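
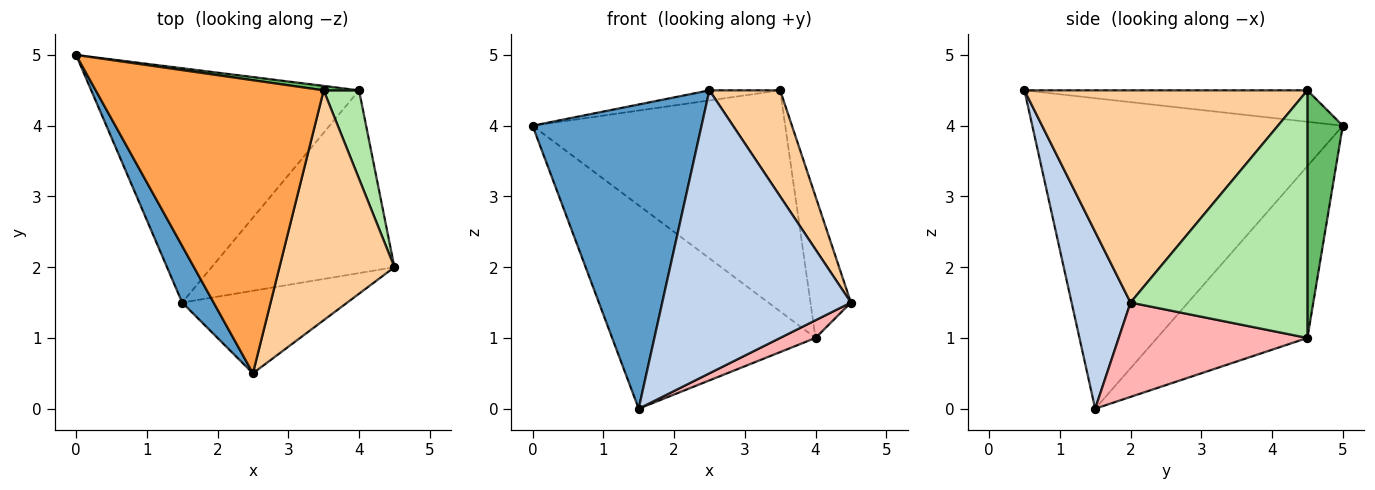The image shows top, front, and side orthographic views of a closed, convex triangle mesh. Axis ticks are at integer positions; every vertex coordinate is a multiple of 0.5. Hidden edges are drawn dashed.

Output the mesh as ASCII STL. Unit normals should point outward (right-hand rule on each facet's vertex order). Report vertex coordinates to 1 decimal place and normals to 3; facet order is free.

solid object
 facet normal -0.875 -0.476 0.089
  outer loop
   vertex 1.5 1.5 0.0
   vertex 2.5 0.5 4.5
   vertex 0.0 5.0 4.0
  endloop
 endfacet
 facet normal 0.287 -0.920 -0.268
  outer loop
   vertex 1.5 1.5 0.0
   vertex 4.5 2.0 1.5
   vertex 2.5 0.5 4.5
  endloop
 endfacet
 facet normal -0.137 0.034 0.990
  outer loop
   vertex 3.5 4.5 4.5
   vertex 0.0 5.0 4.0
   vertex 2.5 0.5 4.5
  endloop
 endfacet
 facet normal 0.859 -0.215 0.465
  outer loop
   vertex 3.5 4.5 4.5
   vertex 2.5 0.5 4.5
   vertex 4.5 2.0 1.5
  endloop
 endfacet
 facet normal 0.139 0.990 0.020
  outer loop
   vertex 4.0 4.5 1.0
   vertex 0.0 5.0 4.0
   vertex 3.5 4.5 4.5
  endloop
 endfacet
 facet normal 0.966 0.221 0.138
  outer loop
   vertex 4.0 4.5 1.0
   vertex 3.5 4.5 4.5
   vertex 4.5 2.0 1.5
  endloop
 endfacet
 facet normal -0.436 0.590 -0.680
  outer loop
   vertex 4.0 4.5 1.0
   vertex 1.5 1.5 0.0
   vertex 0.0 5.0 4.0
  endloop
 endfacet
 facet normal 0.457 -0.086 -0.885
  outer loop
   vertex 4.0 4.5 1.0
   vertex 4.5 2.0 1.5
   vertex 1.5 1.5 0.0
  endloop
 endfacet
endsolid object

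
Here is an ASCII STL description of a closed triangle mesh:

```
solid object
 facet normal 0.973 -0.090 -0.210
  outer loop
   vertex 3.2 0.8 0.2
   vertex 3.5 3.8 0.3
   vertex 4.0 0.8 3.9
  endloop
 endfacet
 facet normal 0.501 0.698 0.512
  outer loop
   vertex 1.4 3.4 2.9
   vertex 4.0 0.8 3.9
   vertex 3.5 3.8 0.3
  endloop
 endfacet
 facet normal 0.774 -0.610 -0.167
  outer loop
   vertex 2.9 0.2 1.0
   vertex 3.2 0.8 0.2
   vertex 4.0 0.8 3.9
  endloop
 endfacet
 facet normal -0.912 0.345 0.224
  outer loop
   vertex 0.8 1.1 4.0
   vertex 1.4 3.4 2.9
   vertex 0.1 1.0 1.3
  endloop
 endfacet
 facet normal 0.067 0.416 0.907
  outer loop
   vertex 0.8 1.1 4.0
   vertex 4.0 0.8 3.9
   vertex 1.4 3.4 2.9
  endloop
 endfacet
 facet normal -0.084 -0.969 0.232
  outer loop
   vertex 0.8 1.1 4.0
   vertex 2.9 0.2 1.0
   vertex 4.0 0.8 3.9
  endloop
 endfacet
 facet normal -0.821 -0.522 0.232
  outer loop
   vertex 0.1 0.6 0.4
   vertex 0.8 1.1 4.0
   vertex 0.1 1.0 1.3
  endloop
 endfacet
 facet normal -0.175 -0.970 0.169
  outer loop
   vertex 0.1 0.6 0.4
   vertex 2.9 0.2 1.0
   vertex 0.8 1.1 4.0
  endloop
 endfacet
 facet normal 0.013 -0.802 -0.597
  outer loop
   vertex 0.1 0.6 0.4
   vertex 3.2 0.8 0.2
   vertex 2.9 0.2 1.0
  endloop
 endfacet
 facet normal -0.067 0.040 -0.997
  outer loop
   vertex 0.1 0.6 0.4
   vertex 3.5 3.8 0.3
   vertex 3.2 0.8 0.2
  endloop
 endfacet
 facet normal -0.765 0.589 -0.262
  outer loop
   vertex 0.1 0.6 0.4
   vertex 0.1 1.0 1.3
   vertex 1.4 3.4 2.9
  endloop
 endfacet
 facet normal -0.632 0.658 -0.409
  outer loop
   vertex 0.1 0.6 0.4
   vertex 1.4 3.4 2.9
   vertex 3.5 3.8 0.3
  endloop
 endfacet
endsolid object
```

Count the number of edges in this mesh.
18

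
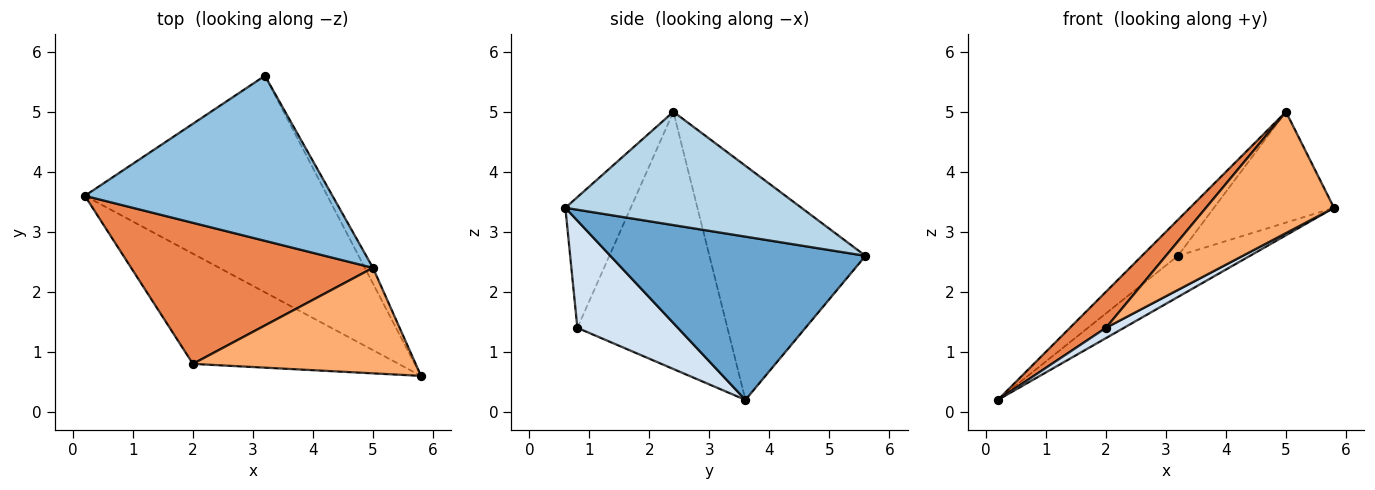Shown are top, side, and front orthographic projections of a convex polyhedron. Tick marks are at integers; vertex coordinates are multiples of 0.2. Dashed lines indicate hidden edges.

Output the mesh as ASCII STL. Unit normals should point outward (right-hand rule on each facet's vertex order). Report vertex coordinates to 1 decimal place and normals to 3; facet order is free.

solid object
 facet normal 0.552 0.156 -0.819
  outer loop
   vertex 3.2 5.6 2.6
   vertex 5.8 0.6 3.4
   vertex 0.2 3.6 0.2
  endloop
 endfacet
 facet normal -0.679 0.157 0.718
  outer loop
   vertex 5.0 2.4 5.0
   vertex 3.2 5.6 2.6
   vertex 0.2 3.6 0.2
  endloop
 endfacet
 facet normal 0.890 0.452 -0.064
  outer loop
   vertex 5.0 2.4 5.0
   vertex 5.8 0.6 3.4
   vertex 3.2 5.6 2.6
  endloop
 endfacet
 facet normal 0.461 -0.083 -0.884
  outer loop
   vertex 2.0 0.8 1.4
   vertex 0.2 3.6 0.2
   vertex 5.8 0.6 3.4
  endloop
 endfacet
 facet normal -0.718 -0.172 0.675
  outer loop
   vertex 2.0 0.8 1.4
   vertex 5.0 2.4 5.0
   vertex 0.2 3.6 0.2
  endloop
 endfacet
 facet normal -0.359 -0.704 0.612
  outer loop
   vertex 2.0 0.8 1.4
   vertex 5.8 0.6 3.4
   vertex 5.0 2.4 5.0
  endloop
 endfacet
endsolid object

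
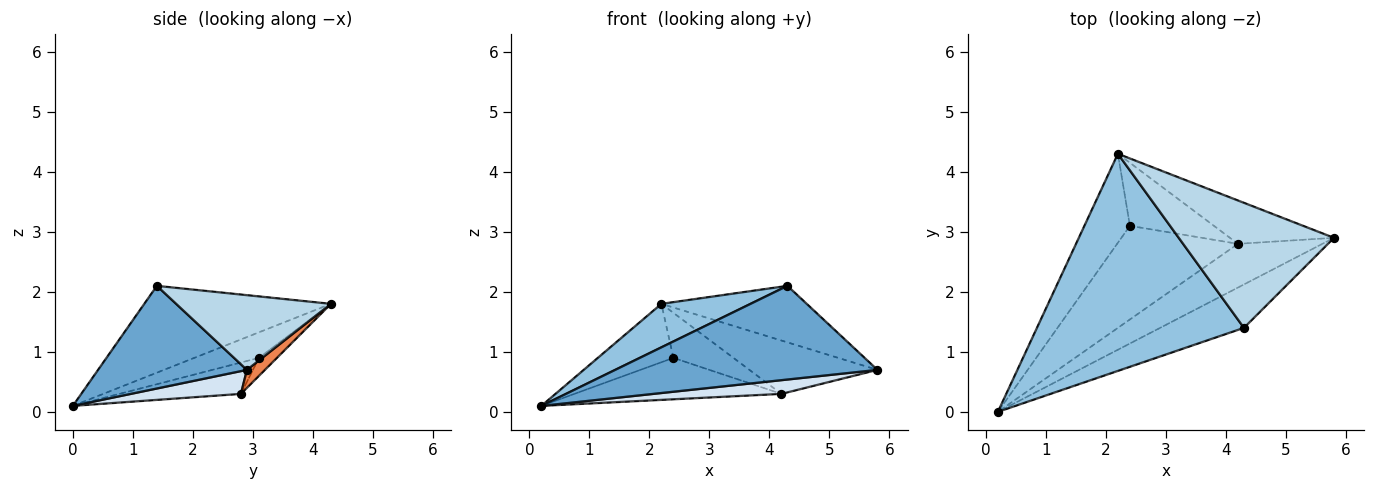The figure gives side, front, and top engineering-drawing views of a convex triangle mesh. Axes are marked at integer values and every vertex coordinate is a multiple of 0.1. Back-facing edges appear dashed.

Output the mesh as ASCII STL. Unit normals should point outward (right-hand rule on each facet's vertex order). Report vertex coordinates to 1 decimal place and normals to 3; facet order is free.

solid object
 facet normal 0.458 -0.807 -0.374
  outer loop
   vertex 4.3 1.4 2.1
   vertex 0.2 0.0 0.1
   vertex 5.8 2.9 0.7
  endloop
 endfacet
 facet normal -0.380 -0.182 0.907
  outer loop
   vertex 4.3 1.4 2.1
   vertex 2.2 4.3 1.8
   vertex 0.2 0.0 0.1
  endloop
 endfacet
 facet normal 0.402 0.377 0.834
  outer loop
   vertex 4.3 1.4 2.1
   vertex 5.8 2.9 0.7
   vertex 2.2 4.3 1.8
  endloop
 endfacet
 facet normal 0.249 -0.290 -0.924
  outer loop
   vertex 4.2 2.8 0.3
   vertex 5.8 2.9 0.7
   vertex 0.2 0.0 0.1
  endloop
 endfacet
 facet normal 0.108 0.772 -0.627
  outer loop
   vertex 4.2 2.8 0.3
   vertex 2.2 4.3 1.8
   vertex 5.8 2.9 0.7
  endloop
 endfacet
 facet normal -0.425 0.497 -0.757
  outer loop
   vertex 2.4 3.1 0.9
   vertex 0.2 0.0 0.1
   vertex 2.2 4.3 1.8
  endloop
 endfacet
 facet normal -0.231 0.394 -0.890
  outer loop
   vertex 2.4 3.1 0.9
   vertex 4.2 2.8 0.3
   vertex 0.2 0.0 0.1
  endloop
 endfacet
 facet normal -0.172 0.573 -0.802
  outer loop
   vertex 2.4 3.1 0.9
   vertex 2.2 4.3 1.8
   vertex 4.2 2.8 0.3
  endloop
 endfacet
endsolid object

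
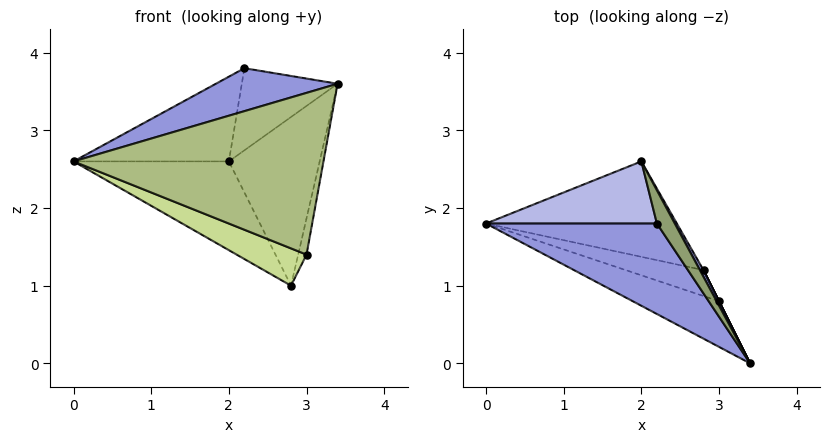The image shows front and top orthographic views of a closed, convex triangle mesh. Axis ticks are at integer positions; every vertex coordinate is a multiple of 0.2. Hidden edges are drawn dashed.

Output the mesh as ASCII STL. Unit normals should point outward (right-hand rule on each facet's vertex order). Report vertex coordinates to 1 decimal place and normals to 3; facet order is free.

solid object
 facet normal -0.263 0.657 -0.706
  outer loop
   vertex 2.8 1.2 1.0
   vertex 0.0 1.8 2.6
   vertex 2.0 2.6 2.6
  endloop
 endfacet
 facet normal 0.877 0.480 0.019
  outer loop
   vertex 2.8 1.2 1.0
   vertex 2.0 2.6 2.6
   vertex 3.4 0.0 3.6
  endloop
 endfacet
 facet normal -0.442 -0.385 0.810
  outer loop
   vertex 2.2 1.8 3.8
   vertex 0.0 1.8 2.6
   vertex 3.4 0.0 3.6
  endloop
 endfacet
 facet normal -0.307 0.767 0.563
  outer loop
   vertex 2.2 1.8 3.8
   vertex 2.0 2.6 2.6
   vertex 0.0 1.8 2.6
  endloop
 endfacet
 facet normal 0.824 0.525 0.213
  outer loop
   vertex 2.2 1.8 3.8
   vertex 3.4 0.0 3.6
   vertex 2.0 2.6 2.6
  endloop
 endfacet
 facet normal -0.395 -0.884 -0.250
  outer loop
   vertex 3.0 0.8 1.4
   vertex 3.4 0.0 3.6
   vertex 0.0 1.8 2.6
  endloop
 endfacet
 facet normal -0.449 -0.734 -0.510
  outer loop
   vertex 3.0 0.8 1.4
   vertex 0.0 1.8 2.6
   vertex 2.8 1.2 1.0
  endloop
 endfacet
 facet normal 0.894 0.447 0.000
  outer loop
   vertex 3.0 0.8 1.4
   vertex 2.8 1.2 1.0
   vertex 3.4 0.0 3.6
  endloop
 endfacet
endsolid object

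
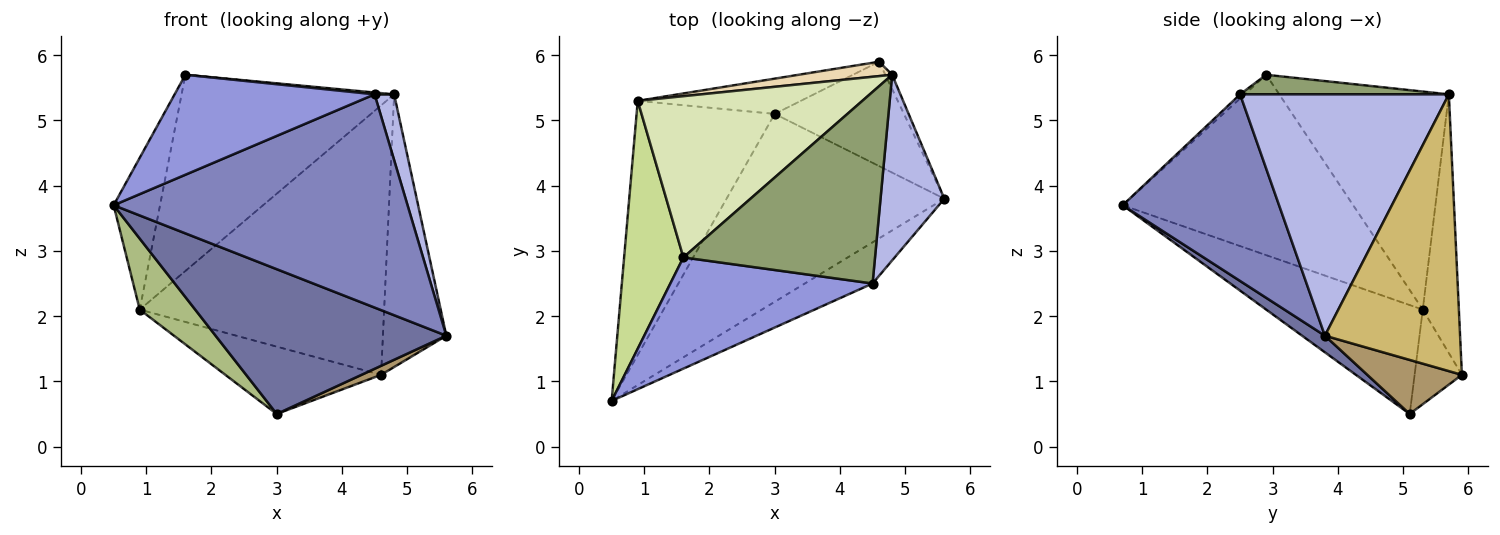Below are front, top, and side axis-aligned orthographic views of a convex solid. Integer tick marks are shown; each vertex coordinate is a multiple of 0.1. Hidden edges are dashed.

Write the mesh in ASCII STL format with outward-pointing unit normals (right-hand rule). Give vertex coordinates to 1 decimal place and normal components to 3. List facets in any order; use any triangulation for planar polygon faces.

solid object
 facet normal 0.060 -0.609 -0.791
  outer loop
   vertex 3.0 5.1 0.5
   vertex 5.6 3.8 1.7
   vertex 0.5 0.7 3.7
  endloop
 endfacet
 facet normal 0.463 -0.870 -0.168
  outer loop
   vertex 4.5 2.5 5.4
   vertex 0.5 0.7 3.7
   vertex 5.6 3.8 1.7
  endloop
 endfacet
 facet normal -0.015 -0.668 0.744
  outer loop
   vertex 4.5 2.5 5.4
   vertex 1.6 2.9 5.7
   vertex 0.5 0.7 3.7
  endloop
 endfacet
 facet normal 0.963 -0.090 0.255
  outer loop
   vertex 4.5 2.5 5.4
   vertex 5.6 3.8 1.7
   vertex 4.8 5.7 5.4
  endloop
 endfacet
 facet normal 0.102 -0.010 0.995
  outer loop
   vertex 4.5 2.5 5.4
   vertex 4.8 5.7 5.4
   vertex 1.6 2.9 5.7
  endloop
 endfacet
 facet normal -0.605 -0.214 -0.767
  outer loop
   vertex 0.9 5.3 2.1
   vertex 3.0 5.1 0.5
   vertex 0.5 0.7 3.7
  endloop
 endfacet
 facet normal -0.933 0.188 0.307
  outer loop
   vertex 0.9 5.3 2.1
   vertex 0.5 0.7 3.7
   vertex 1.6 2.9 5.7
  endloop
 endfacet
 facet normal -0.525 0.658 0.540
  outer loop
   vertex 0.9 5.3 2.1
   vertex 1.6 2.9 5.7
   vertex 4.8 5.7 5.4
  endloop
 endfacet
 facet normal 0.385 -0.080 -0.920
  outer loop
   vertex 4.6 5.9 1.1
   vertex 5.6 3.8 1.7
   vertex 3.0 5.1 0.5
  endloop
 endfacet
 facet normal 0.905 0.425 -0.022
  outer loop
   vertex 4.6 5.9 1.1
   vertex 4.8 5.7 5.4
   vertex 5.6 3.8 1.7
  endloop
 endfacet
 facet normal -0.260 0.856 -0.448
  outer loop
   vertex 4.6 5.9 1.1
   vertex 3.0 5.1 0.5
   vertex 0.9 5.3 2.1
  endloop
 endfacet
 facet normal -0.146 0.988 0.053
  outer loop
   vertex 4.6 5.9 1.1
   vertex 0.9 5.3 2.1
   vertex 4.8 5.7 5.4
  endloop
 endfacet
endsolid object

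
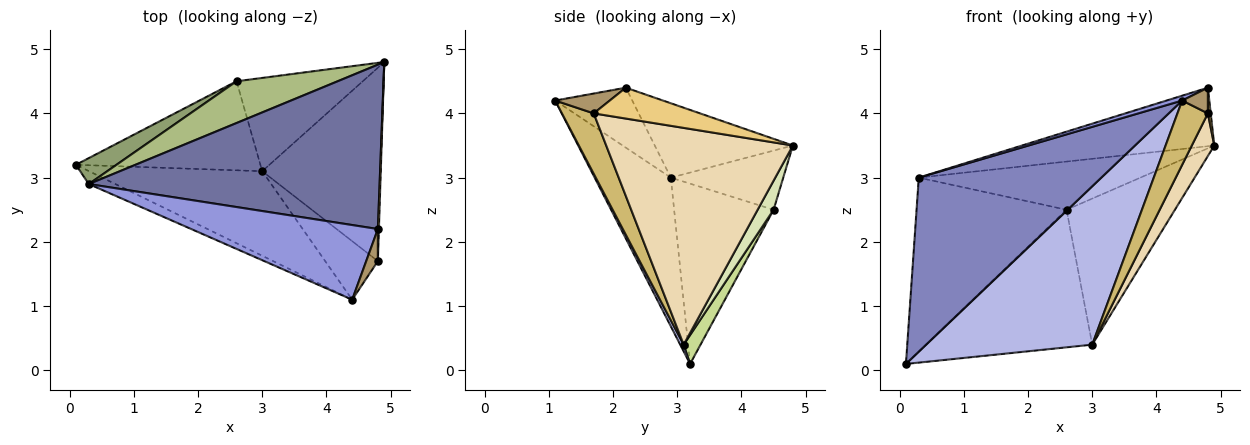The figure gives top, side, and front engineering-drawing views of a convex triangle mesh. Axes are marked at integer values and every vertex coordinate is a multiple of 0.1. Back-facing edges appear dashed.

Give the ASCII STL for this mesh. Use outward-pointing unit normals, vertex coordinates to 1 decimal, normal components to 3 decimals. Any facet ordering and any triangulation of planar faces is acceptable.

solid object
 facet normal -0.234 0.326 0.916
  outer loop
   vertex 0.3 2.9 3.0
   vertex 4.8 2.2 4.4
   vertex 4.9 4.8 3.5
  endloop
 endfacet
 facet normal -0.384 -0.921 -0.069
  outer loop
   vertex 0.3 2.9 3.0
   vertex 0.1 3.2 0.1
   vertex 4.4 1.1 4.2
  endloop
 endfacet
 facet normal -0.305 -0.062 0.950
  outer loop
   vertex 0.3 2.9 3.0
   vertex 4.4 1.1 4.2
   vertex 4.8 2.2 4.4
  endloop
 endfacet
 facet normal 0.018 -0.882 -0.471
  outer loop
   vertex 3.0 3.1 0.4
   vertex 4.4 1.1 4.2
   vertex 0.1 3.2 0.1
  endloop
 endfacet
 facet normal -0.548 0.827 0.123
  outer loop
   vertex 2.6 4.5 2.5
   vertex 0.1 3.2 0.1
   vertex 0.3 2.9 3.0
  endloop
 endfacet
 facet normal -0.358 0.706 0.612
  outer loop
   vertex 2.6 4.5 2.5
   vertex 0.3 2.9 3.0
   vertex 4.9 4.8 3.5
  endloop
 endfacet
 facet normal 0.085 0.836 -0.541
  outer loop
   vertex 2.6 4.5 2.5
   vertex 3.0 3.1 0.4
   vertex 0.1 3.2 0.1
  endloop
 endfacet
 facet normal 0.123 0.836 -0.534
  outer loop
   vertex 2.6 4.5 2.5
   vertex 4.9 4.8 3.5
   vertex 3.0 3.1 0.4
  endloop
 endfacet
 facet normal 0.799 -0.376 0.470
  outer loop
   vertex 4.8 1.7 4.0
   vertex 4.8 2.2 4.4
   vertex 4.4 1.1 4.2
  endloop
 endfacet
 facet normal 0.611 -0.585 -0.533
  outer loop
   vertex 4.8 1.7 4.0
   vertex 4.4 1.1 4.2
   vertex 3.0 3.1 0.4
  endloop
 endfacet
 facet normal 0.999 -0.027 0.034
  outer loop
   vertex 4.8 1.7 4.0
   vertex 4.9 4.8 3.5
   vertex 4.8 2.2 4.4
  endloop
 endfacet
 facet normal 0.873 -0.105 -0.477
  outer loop
   vertex 4.8 1.7 4.0
   vertex 3.0 3.1 0.4
   vertex 4.9 4.8 3.5
  endloop
 endfacet
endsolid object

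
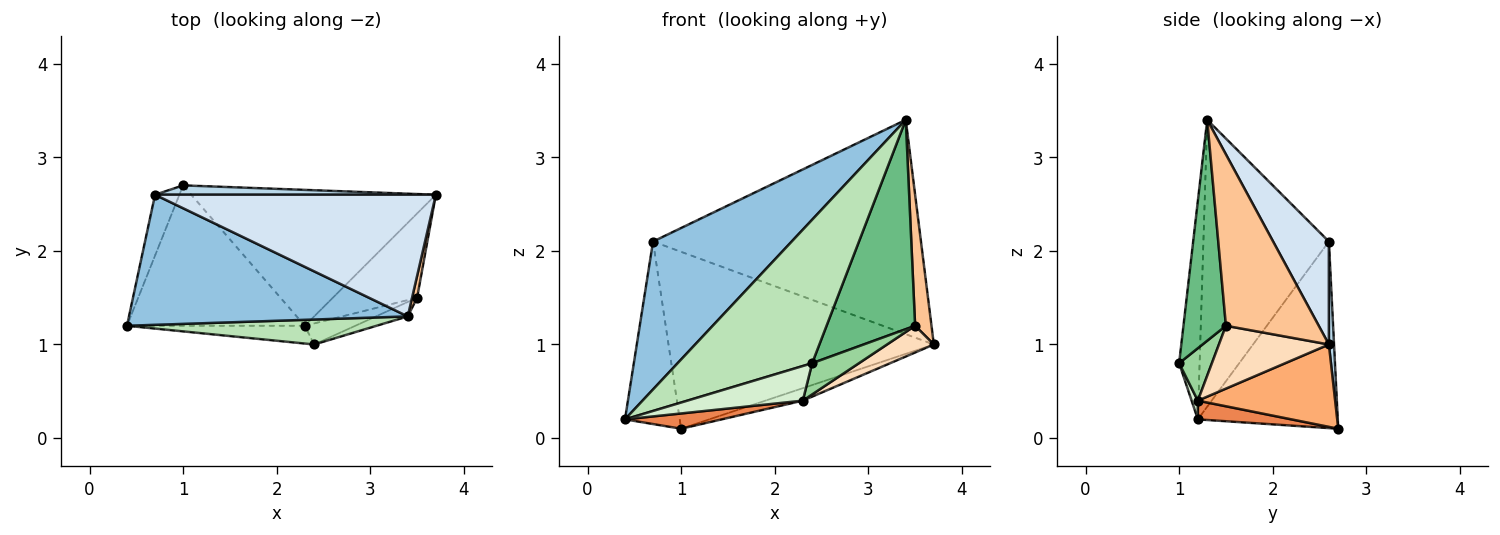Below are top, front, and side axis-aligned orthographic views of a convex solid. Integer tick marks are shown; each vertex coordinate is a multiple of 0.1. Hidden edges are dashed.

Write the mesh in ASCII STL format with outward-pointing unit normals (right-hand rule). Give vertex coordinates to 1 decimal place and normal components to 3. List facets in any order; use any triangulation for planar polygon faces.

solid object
 facet normal -0.924 0.362 -0.121
  outer loop
   vertex 0.7 2.6 2.1
   vertex 1.0 2.7 0.1
   vertex 0.4 1.2 0.2
  endloop
 endfacet
 facet normal -0.562 -0.621 0.546
  outer loop
   vertex 0.7 2.6 2.1
   vertex 0.4 1.2 0.2
   vertex 3.4 1.3 3.4
  endloop
 endfacet
 facet normal 0.019 0.998 0.053
  outer loop
   vertex 0.7 2.6 2.1
   vertex 3.7 2.6 1.0
   vertex 1.0 2.7 0.1
  endloop
 endfacet
 facet normal 0.178 0.856 0.486
  outer loop
   vertex 0.7 2.6 2.1
   vertex 3.4 1.3 3.4
   vertex 3.7 2.6 1.0
  endloop
 endfacet
 facet normal 0.104 -0.108 -0.989
  outer loop
   vertex 2.3 1.2 0.4
   vertex 0.4 1.2 0.2
   vertex 1.0 2.7 0.1
  endloop
 endfacet
 facet normal 0.318 0.087 -0.944
  outer loop
   vertex 2.3 1.2 0.4
   vertex 1.0 2.7 0.1
   vertex 3.7 2.6 1.0
  endloop
 endfacet
 facet normal 0.984 -0.174 0.029
  outer loop
   vertex 3.5 1.5 1.2
   vertex 3.7 2.6 1.0
   vertex 3.4 1.3 3.4
  endloop
 endfacet
 facet normal 0.579 -0.247 -0.777
  outer loop
   vertex 3.5 1.5 1.2
   vertex 2.3 1.2 0.4
   vertex 3.7 2.6 1.0
  endloop
 endfacet
 facet normal 0.432 -0.900 -0.062
  outer loop
   vertex 2.4 1.0 0.8
   vertex 3.5 1.5 1.2
   vertex 3.4 1.3 3.4
  endloop
 endfacet
 facet normal 0.502 -0.717 -0.484
  outer loop
   vertex 2.4 1.0 0.8
   vertex 2.3 1.2 0.4
   vertex 3.5 1.5 1.2
  endloop
 endfacet
 facet normal -0.148 -0.974 0.169
  outer loop
   vertex 2.4 1.0 0.8
   vertex 3.4 1.3 3.4
   vertex 0.4 1.2 0.2
  endloop
 endfacet
 facet normal 0.048 -0.889 -0.456
  outer loop
   vertex 2.4 1.0 0.8
   vertex 0.4 1.2 0.2
   vertex 2.3 1.2 0.4
  endloop
 endfacet
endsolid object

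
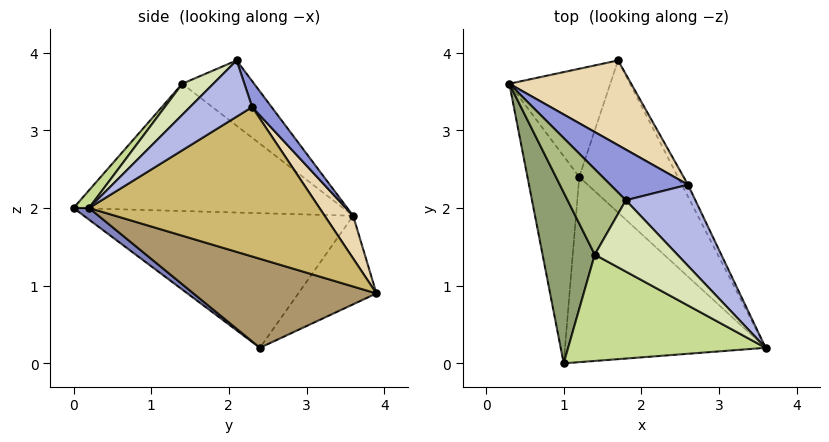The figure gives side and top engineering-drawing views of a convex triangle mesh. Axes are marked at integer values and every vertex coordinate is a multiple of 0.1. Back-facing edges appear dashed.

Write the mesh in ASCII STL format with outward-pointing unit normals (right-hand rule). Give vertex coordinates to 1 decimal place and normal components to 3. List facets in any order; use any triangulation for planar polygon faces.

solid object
 facet normal -0.917 -0.188 -0.353
  outer loop
   vertex 1.2 2.4 0.2
   vertex 1.0 0.0 2.0
   vertex 0.3 3.6 1.9
  endloop
 endfacet
 facet normal 0.046 -0.602 -0.797
  outer loop
   vertex 1.2 2.4 0.2
   vertex 3.6 0.2 2.0
   vertex 1.0 0.0 2.0
  endloop
 endfacet
 facet normal 0.169 0.845 0.507
  outer loop
   vertex 2.6 2.3 3.3
   vertex 0.3 3.6 1.9
   vertex 1.8 2.1 3.9
  endloop
 endfacet
 facet normal 0.619 -0.179 0.765
  outer loop
   vertex 2.6 2.3 3.3
   vertex 1.8 2.1 3.9
   vertex 3.6 0.2 2.0
  endloop
 endfacet
 facet normal -0.912 -0.167 0.374
  outer loop
   vertex 1.4 1.4 3.6
   vertex 0.3 3.6 1.9
   vertex 1.0 0.0 2.0
  endloop
 endfacet
 facet normal -0.739 0.140 0.659
  outer loop
   vertex 1.4 1.4 3.6
   vertex 1.8 2.1 3.9
   vertex 0.3 3.6 1.9
  endloop
 endfacet
 facet normal 0.058 -0.758 0.649
  outer loop
   vertex 1.4 1.4 3.6
   vertex 1.0 0.0 2.0
   vertex 3.6 0.2 2.0
  endloop
 endfacet
 facet normal 0.302 -0.516 0.802
  outer loop
   vertex 1.4 1.4 3.6
   vertex 3.6 0.2 2.0
   vertex 1.8 2.1 3.9
  endloop
 endfacet
 facet normal 0.665 0.122 -0.737
  outer loop
   vertex 1.7 3.9 0.9
   vertex 3.6 0.2 2.0
   vertex 1.2 2.4 0.2
  endloop
 endfacet
 facet normal 0.893 0.448 -0.036
  outer loop
   vertex 1.7 3.9 0.9
   vertex 2.6 2.3 3.3
   vertex 3.6 0.2 2.0
  endloop
 endfacet
 facet normal -0.573 0.496 -0.653
  outer loop
   vertex 1.7 3.9 0.9
   vertex 1.2 2.4 0.2
   vertex 0.3 3.6 1.9
  endloop
 endfacet
 facet normal 0.175 0.848 0.500
  outer loop
   vertex 1.7 3.9 0.9
   vertex 0.3 3.6 1.9
   vertex 2.6 2.3 3.3
  endloop
 endfacet
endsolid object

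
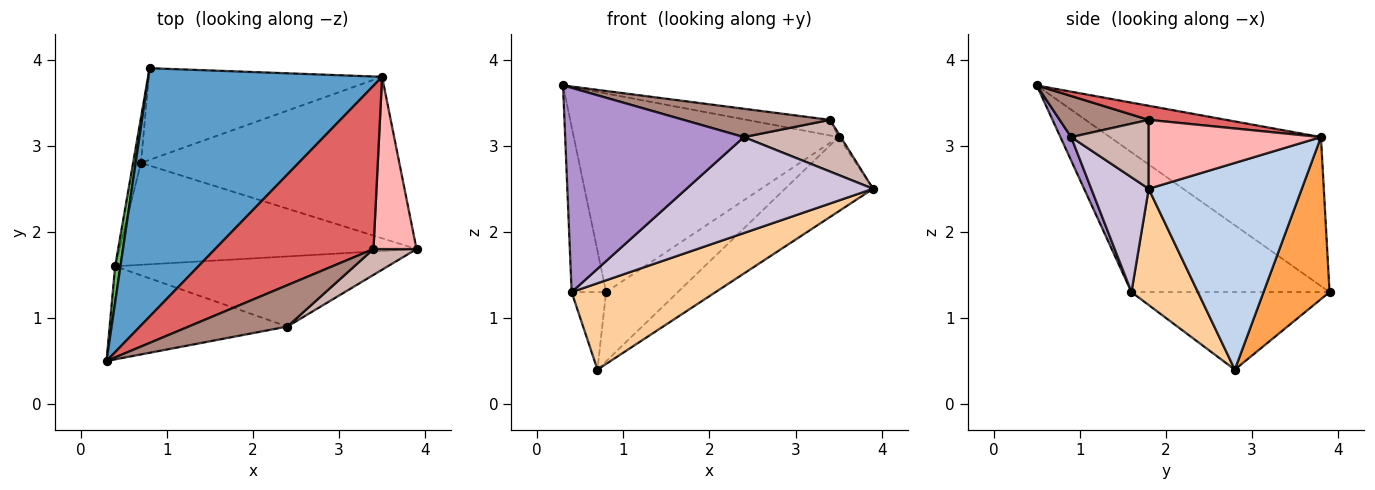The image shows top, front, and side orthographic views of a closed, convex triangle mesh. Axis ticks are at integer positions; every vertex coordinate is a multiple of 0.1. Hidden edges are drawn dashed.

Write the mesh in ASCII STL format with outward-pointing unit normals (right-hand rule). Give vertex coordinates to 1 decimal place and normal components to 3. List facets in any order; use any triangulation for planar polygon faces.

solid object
 facet normal -0.445 0.559 0.699
  outer loop
   vertex 3.5 3.8 3.1
   vertex 0.8 3.9 1.3
   vertex 0.3 0.5 3.7
  endloop
 endfacet
 facet normal 0.588 0.338 -0.735
  outer loop
   vertex 3.5 3.8 3.1
   vertex 3.9 1.8 2.5
   vertex 0.7 2.8 0.4
  endloop
 endfacet
 facet normal 0.485 0.527 -0.698
  outer loop
   vertex 3.5 3.8 3.1
   vertex 0.7 2.8 0.4
   vertex 0.8 3.9 1.3
  endloop
 endfacet
 facet normal 0.286 -0.620 -0.731
  outer loop
   vertex 0.4 1.6 1.3
   vertex 0.7 2.8 0.4
   vertex 3.9 1.8 2.5
  endloop
 endfacet
 facet normal -0.985 0.171 0.037
  outer loop
   vertex 0.4 1.6 1.3
   vertex 0.3 0.5 3.7
   vertex 0.8 3.9 1.3
  endloop
 endfacet
 facet normal -0.980 0.170 -0.099
  outer loop
   vertex 0.4 1.6 1.3
   vertex 0.8 3.9 1.3
   vertex 0.7 2.8 0.4
  endloop
 endfacet
 facet normal 0.088 0.095 0.992
  outer loop
   vertex 3.4 1.8 3.3
   vertex 3.5 3.8 3.1
   vertex 0.3 0.5 3.7
  endloop
 endfacet
 facet normal 0.848 0.011 0.530
  outer loop
   vertex 3.4 1.8 3.3
   vertex 3.9 1.8 2.5
   vertex 3.5 3.8 3.1
  endloop
 endfacet
 facet normal 0.055 -0.909 -0.414
  outer loop
   vertex 2.4 0.9 3.1
   vertex 0.3 0.5 3.7
   vertex 0.4 1.6 1.3
  endloop
 endfacet
 facet normal 0.241 -0.784 -0.573
  outer loop
   vertex 2.4 0.9 3.1
   vertex 0.4 1.6 1.3
   vertex 3.9 1.8 2.5
  endloop
 endfacet
 facet normal 0.325 -0.534 0.780
  outer loop
   vertex 2.4 0.9 3.1
   vertex 3.4 1.8 3.3
   vertex 0.3 0.5 3.7
  endloop
 endfacet
 facet normal 0.582 -0.727 0.364
  outer loop
   vertex 2.4 0.9 3.1
   vertex 3.9 1.8 2.5
   vertex 3.4 1.8 3.3
  endloop
 endfacet
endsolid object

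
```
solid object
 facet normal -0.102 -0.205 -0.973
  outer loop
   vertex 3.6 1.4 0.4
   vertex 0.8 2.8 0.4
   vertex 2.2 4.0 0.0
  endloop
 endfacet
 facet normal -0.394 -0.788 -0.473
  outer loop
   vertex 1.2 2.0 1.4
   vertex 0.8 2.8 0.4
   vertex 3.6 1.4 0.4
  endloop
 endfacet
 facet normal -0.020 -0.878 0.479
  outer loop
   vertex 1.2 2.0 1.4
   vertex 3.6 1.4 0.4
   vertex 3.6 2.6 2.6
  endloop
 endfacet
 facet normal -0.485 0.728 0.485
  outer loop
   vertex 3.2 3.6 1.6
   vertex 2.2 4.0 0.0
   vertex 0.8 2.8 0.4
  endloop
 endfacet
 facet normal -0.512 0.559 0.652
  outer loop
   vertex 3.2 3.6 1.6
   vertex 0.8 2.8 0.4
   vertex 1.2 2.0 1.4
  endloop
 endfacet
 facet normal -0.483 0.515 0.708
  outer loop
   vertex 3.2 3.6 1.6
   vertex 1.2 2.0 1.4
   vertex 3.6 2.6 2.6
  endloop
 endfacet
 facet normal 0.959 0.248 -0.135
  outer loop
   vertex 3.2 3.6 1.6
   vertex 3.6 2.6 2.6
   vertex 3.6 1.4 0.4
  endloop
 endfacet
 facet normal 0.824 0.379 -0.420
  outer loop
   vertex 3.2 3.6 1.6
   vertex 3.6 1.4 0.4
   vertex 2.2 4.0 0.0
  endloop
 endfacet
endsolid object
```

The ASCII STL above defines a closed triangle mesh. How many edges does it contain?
12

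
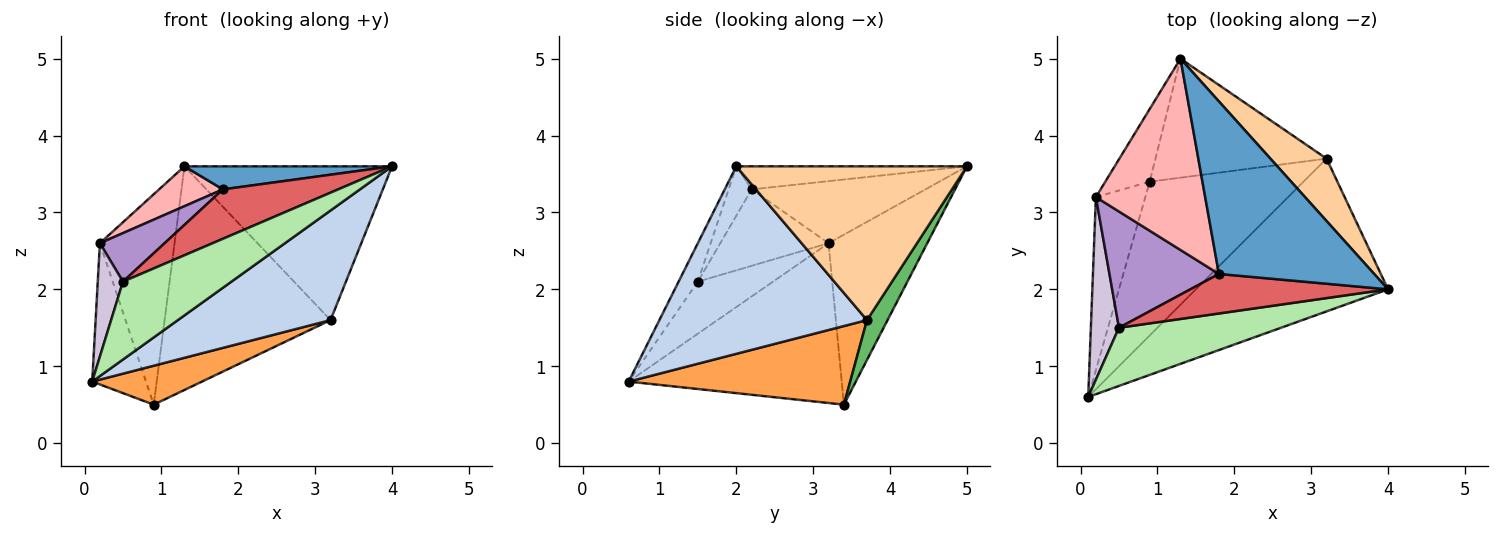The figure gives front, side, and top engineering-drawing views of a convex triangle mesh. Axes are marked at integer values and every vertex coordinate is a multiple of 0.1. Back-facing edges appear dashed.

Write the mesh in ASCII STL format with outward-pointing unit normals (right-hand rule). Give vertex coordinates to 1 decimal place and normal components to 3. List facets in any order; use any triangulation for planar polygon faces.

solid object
 facet normal -0.146 -0.131 0.981
  outer loop
   vertex 1.8 2.2 3.3
   vertex 4.0 2.0 3.6
   vertex 1.3 5.0 3.6
  endloop
 endfacet
 facet normal 0.621 -0.457 -0.637
  outer loop
   vertex 3.2 3.7 1.6
   vertex 4.0 2.0 3.6
   vertex 0.1 0.6 0.8
  endloop
 endfacet
 facet normal 0.444 -0.220 -0.869
  outer loop
   vertex 3.2 3.7 1.6
   vertex 0.1 0.6 0.8
   vertex 0.9 3.4 0.5
  endloop
 endfacet
 facet normal 0.717 0.646 0.262
  outer loop
   vertex 3.2 3.7 1.6
   vertex 1.3 5.0 3.6
   vertex 4.0 2.0 3.6
  endloop
 endfacet
 facet normal 0.109 0.878 -0.467
  outer loop
   vertex 3.2 3.7 1.6
   vertex 0.9 3.4 0.5
   vertex 1.3 5.0 3.6
  endloop
 endfacet
 facet normal -0.141 -0.793 0.592
  outer loop
   vertex 0.5 1.5 2.1
   vertex 0.1 0.6 0.8
   vertex 4.0 2.0 3.6
  endloop
 endfacet
 facet normal -0.154 -0.772 0.617
  outer loop
   vertex 0.5 1.5 2.1
   vertex 4.0 2.0 3.6
   vertex 1.8 2.2 3.3
  endloop
 endfacet
 facet normal -0.486 -0.178 0.856
  outer loop
   vertex 0.2 3.2 2.6
   vertex 1.8 2.2 3.3
   vertex 1.3 5.0 3.6
  endloop
 endfacet
 facet normal -0.542 -0.324 0.776
  outer loop
   vertex 0.2 3.2 2.6
   vertex 0.5 1.5 2.1
   vertex 1.8 2.2 3.3
  endloop
 endfacet
 facet normal -0.844 -0.283 0.456
  outer loop
   vertex 0.2 3.2 2.6
   vertex 0.1 0.6 0.8
   vertex 0.5 1.5 2.1
  endloop
 endfacet
 facet normal -0.929 0.235 -0.287
  outer loop
   vertex 0.2 3.2 2.6
   vertex 0.9 3.4 0.5
   vertex 0.1 0.6 0.8
  endloop
 endfacet
 facet normal -0.781 0.591 -0.204
  outer loop
   vertex 0.2 3.2 2.6
   vertex 1.3 5.0 3.6
   vertex 0.9 3.4 0.5
  endloop
 endfacet
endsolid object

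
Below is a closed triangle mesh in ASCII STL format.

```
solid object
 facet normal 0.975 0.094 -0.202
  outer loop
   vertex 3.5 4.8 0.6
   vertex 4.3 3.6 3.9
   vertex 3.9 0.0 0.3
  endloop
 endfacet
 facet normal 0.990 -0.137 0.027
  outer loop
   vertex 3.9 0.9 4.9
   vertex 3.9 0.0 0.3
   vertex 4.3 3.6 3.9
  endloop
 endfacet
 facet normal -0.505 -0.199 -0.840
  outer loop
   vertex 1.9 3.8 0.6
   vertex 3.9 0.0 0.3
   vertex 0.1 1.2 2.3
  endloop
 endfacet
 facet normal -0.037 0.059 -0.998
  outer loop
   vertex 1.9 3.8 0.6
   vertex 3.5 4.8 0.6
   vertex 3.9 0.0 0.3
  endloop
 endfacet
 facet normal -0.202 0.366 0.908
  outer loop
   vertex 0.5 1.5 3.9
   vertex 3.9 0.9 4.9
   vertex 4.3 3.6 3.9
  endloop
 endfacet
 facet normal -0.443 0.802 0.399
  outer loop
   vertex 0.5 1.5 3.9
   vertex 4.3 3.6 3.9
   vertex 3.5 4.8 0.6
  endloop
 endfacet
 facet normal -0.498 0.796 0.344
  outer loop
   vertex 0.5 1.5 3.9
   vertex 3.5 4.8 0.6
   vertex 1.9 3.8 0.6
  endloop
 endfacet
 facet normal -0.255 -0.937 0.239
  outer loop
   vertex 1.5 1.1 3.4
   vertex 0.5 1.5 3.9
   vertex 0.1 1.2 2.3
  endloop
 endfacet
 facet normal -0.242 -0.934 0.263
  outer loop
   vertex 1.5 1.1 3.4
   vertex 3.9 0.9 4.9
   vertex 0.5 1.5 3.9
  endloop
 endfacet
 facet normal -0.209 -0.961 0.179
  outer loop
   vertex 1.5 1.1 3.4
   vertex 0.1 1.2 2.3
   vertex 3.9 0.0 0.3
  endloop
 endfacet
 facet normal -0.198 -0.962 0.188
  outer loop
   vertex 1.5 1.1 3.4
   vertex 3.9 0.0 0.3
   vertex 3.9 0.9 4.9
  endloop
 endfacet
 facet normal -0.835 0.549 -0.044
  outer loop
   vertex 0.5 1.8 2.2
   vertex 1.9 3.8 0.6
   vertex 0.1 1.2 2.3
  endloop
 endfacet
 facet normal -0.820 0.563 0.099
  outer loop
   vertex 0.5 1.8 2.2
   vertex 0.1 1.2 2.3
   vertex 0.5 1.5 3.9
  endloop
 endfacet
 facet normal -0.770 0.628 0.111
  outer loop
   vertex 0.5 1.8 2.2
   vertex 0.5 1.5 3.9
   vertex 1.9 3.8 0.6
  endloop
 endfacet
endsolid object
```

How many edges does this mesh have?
21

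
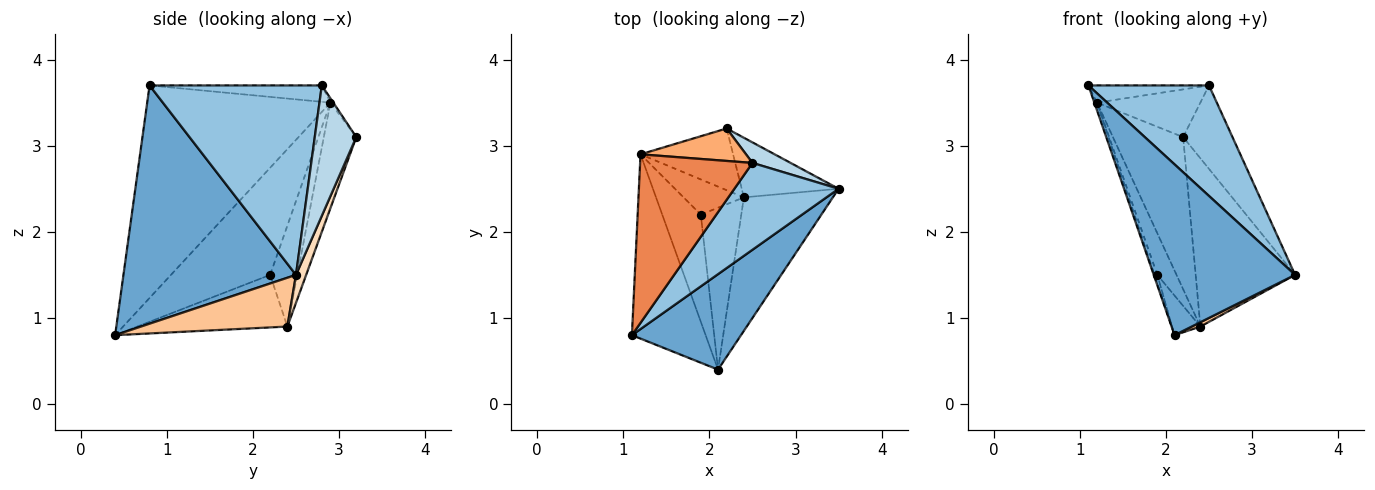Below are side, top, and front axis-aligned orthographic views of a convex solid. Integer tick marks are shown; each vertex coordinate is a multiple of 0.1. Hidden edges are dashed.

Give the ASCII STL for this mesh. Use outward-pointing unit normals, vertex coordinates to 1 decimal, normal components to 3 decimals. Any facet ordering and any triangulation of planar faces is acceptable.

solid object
 facet normal 0.729 -0.597 0.334
  outer loop
   vertex 2.1 0.4 0.8
   vertex 3.5 2.5 1.5
   vertex 1.1 0.8 3.7
  endloop
 endfacet
 facet normal 0.747 -0.523 0.411
  outer loop
   vertex 2.5 2.8 3.7
   vertex 1.1 0.8 3.7
   vertex 3.5 2.5 1.5
  endloop
 endfacet
 facet normal 0.633 0.752 0.185
  outer loop
   vertex 2.5 2.8 3.7
   vertex 3.5 2.5 1.5
   vertex 2.2 3.2 3.1
  endloop
 endfacet
 facet normal -0.945 0.014 -0.328
  outer loop
   vertex 1.2 2.9 3.5
   vertex 2.1 0.4 0.8
   vertex 1.1 0.8 3.7
  endloop
 endfacet
 facet normal -0.144 0.101 0.984
  outer loop
   vertex 1.2 2.9 3.5
   vertex 1.1 0.8 3.7
   vertex 2.5 2.8 3.7
  endloop
 endfacet
 facet normal -0.023 0.826 0.562
  outer loop
   vertex 1.2 2.9 3.5
   vertex 2.5 2.8 3.7
   vertex 2.2 3.2 3.1
  endloop
 endfacet
 facet normal 0.481 -0.028 -0.876
  outer loop
   vertex 2.4 2.4 0.9
   vertex 3.5 2.5 1.5
   vertex 2.1 0.4 0.8
  endloop
 endfacet
 facet normal 0.096 0.938 -0.332
  outer loop
   vertex 2.4 2.4 0.9
   vertex 2.2 3.2 3.1
   vertex 3.5 2.5 1.5
  endloop
 endfacet
 facet normal -0.394 0.852 -0.346
  outer loop
   vertex 2.4 2.4 0.9
   vertex 1.2 2.9 3.5
   vertex 2.2 3.2 3.1
  endloop
 endfacet
 facet normal -0.941 0.027 -0.339
  outer loop
   vertex 1.9 2.2 1.5
   vertex 2.1 0.4 0.8
   vertex 1.2 2.9 3.5
  endloop
 endfacet
 facet normal -0.783 0.148 -0.604
  outer loop
   vertex 1.9 2.2 1.5
   vertex 2.4 2.4 0.9
   vertex 2.1 0.4 0.8
  endloop
 endfacet
 facet normal -0.734 0.519 -0.438
  outer loop
   vertex 1.9 2.2 1.5
   vertex 1.2 2.9 3.5
   vertex 2.4 2.4 0.9
  endloop
 endfacet
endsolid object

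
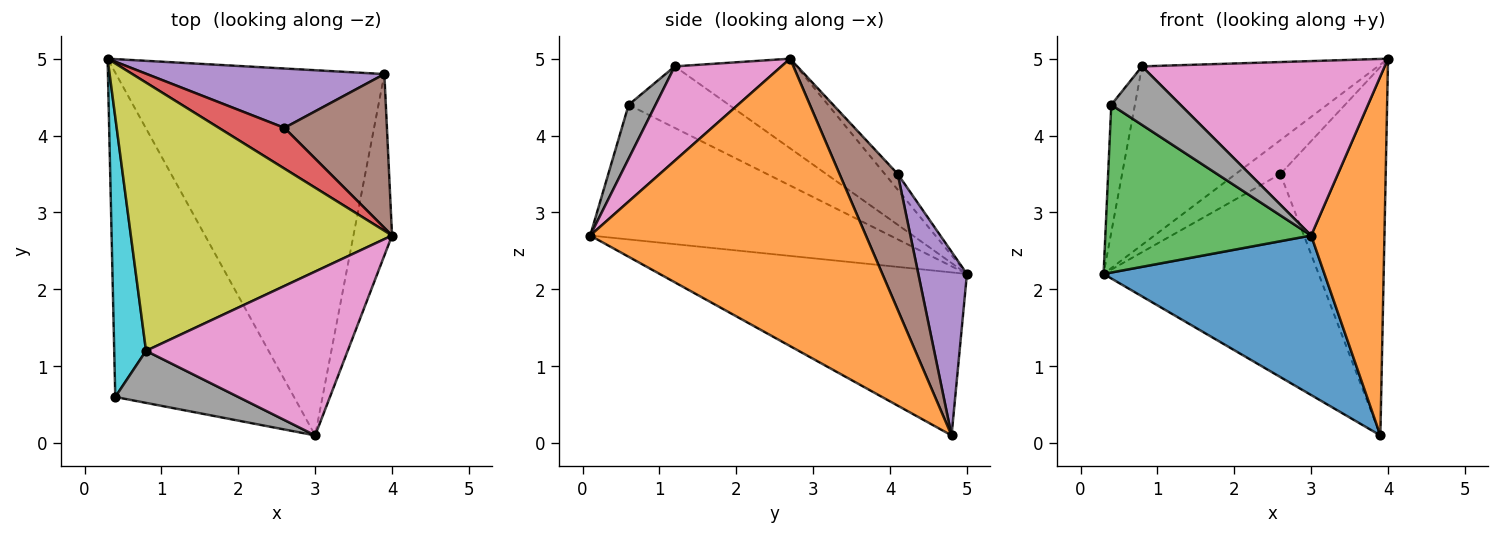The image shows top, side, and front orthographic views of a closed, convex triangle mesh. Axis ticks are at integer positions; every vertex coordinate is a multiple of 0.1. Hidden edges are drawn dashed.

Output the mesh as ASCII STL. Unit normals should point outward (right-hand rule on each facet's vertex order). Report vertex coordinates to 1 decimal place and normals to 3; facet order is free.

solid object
 facet normal -0.486 -0.350 -0.801
  outer loop
   vertex 3.9 4.8 0.1
   vertex 3.0 0.1 2.7
   vertex 0.3 5.0 2.2
  endloop
 endfacet
 facet normal 0.958 -0.255 -0.129
  outer loop
   vertex 3.9 4.8 0.1
   vertex 4.0 2.7 5.0
   vertex 3.0 0.1 2.7
  endloop
 endfacet
 facet normal -0.556 -0.382 -0.738
  outer loop
   vertex 0.4 0.6 4.4
   vertex 0.3 5.0 2.2
   vertex 3.0 0.1 2.7
  endloop
 endfacet
 facet normal -0.181 0.629 0.756
  outer loop
   vertex 2.6 4.1 3.5
   vertex 0.3 5.0 2.2
   vertex 4.0 2.7 5.0
  endloop
 endfacet
 facet normal 0.212 0.938 0.274
  outer loop
   vertex 2.6 4.1 3.5
   vertex 3.9 4.8 0.1
   vertex 0.3 5.0 2.2
  endloop
 endfacet
 facet normal 0.455 0.822 0.343
  outer loop
   vertex 2.6 4.1 3.5
   vertex 4.0 2.7 5.0
   vertex 3.9 4.8 0.1
  endloop
 endfacet
 facet normal 0.305 -0.694 0.652
  outer loop
   vertex 0.8 1.2 4.9
   vertex 3.0 0.1 2.7
   vertex 4.0 2.7 5.0
  endloop
 endfacet
 facet normal 0.279 -0.718 0.638
  outer loop
   vertex 0.8 1.2 4.9
   vertex 0.4 0.6 4.4
   vertex 3.0 0.1 2.7
  endloop
 endfacet
 facet normal -0.275 0.533 0.801
  outer loop
   vertex 0.8 1.2 4.9
   vertex 4.0 2.7 5.0
   vertex 0.3 5.0 2.2
  endloop
 endfacet
 facet normal -0.869 0.205 0.450
  outer loop
   vertex 0.8 1.2 4.9
   vertex 0.3 5.0 2.2
   vertex 0.4 0.6 4.4
  endloop
 endfacet
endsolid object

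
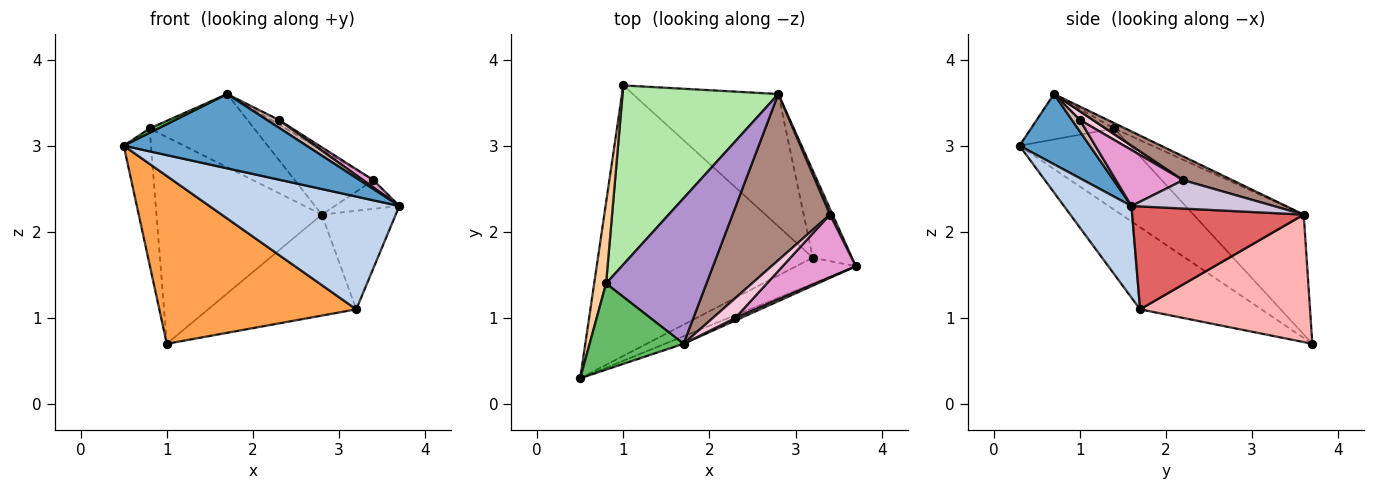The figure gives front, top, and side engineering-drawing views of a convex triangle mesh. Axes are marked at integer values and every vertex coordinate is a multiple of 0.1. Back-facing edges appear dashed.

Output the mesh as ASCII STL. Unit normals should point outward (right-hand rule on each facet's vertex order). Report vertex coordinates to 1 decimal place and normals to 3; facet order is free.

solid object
 facet normal 0.357 -0.929 -0.094
  outer loop
   vertex 1.7 0.7 3.6
   vertex 0.5 0.3 3.0
   vertex 3.7 1.6 2.3
  endloop
 endfacet
 facet normal 0.327 -0.921 -0.213
  outer loop
   vertex 3.2 1.7 1.1
   vertex 3.7 1.6 2.3
   vertex 0.5 0.3 3.0
  endloop
 endfacet
 facet normal -0.309 -0.501 -0.808
  outer loop
   vertex 3.2 1.7 1.1
   vertex 0.5 0.3 3.0
   vertex 1.0 3.7 0.7
  endloop
 endfacet
 facet normal -0.961 0.237 0.141
  outer loop
   vertex 0.8 1.4 3.2
   vertex 1.0 3.7 0.7
   vertex 0.5 0.3 3.0
  endloop
 endfacet
 facet normal -0.435 -0.045 0.899
  outer loop
   vertex 0.8 1.4 3.2
   vertex 0.5 0.3 3.0
   vertex 1.7 0.7 3.6
  endloop
 endfacet
 facet normal -0.450 0.675 0.585
  outer loop
   vertex 2.8 3.6 2.2
   vertex 1.0 3.7 0.7
   vertex 0.8 1.4 3.2
  endloop
 endfacet
 facet normal 0.867 0.374 -0.330
  outer loop
   vertex 2.8 3.6 2.2
   vertex 3.7 1.6 2.3
   vertex 3.2 1.7 1.1
  endloop
 endfacet
 facet normal 0.571 0.498 -0.652
  outer loop
   vertex 2.8 3.6 2.2
   vertex 3.2 1.7 1.1
   vertex 1.0 3.7 0.7
  endloop
 endfacet
 facet normal -0.048 0.449 0.892
  outer loop
   vertex 2.8 3.6 2.2
   vertex 0.8 1.4 3.2
   vertex 1.7 0.7 3.6
  endloop
 endfacet
 facet normal 0.907 0.412 0.082
  outer loop
   vertex 3.4 2.2 2.6
   vertex 3.7 1.6 2.3
   vertex 2.8 3.6 2.2
  endloop
 endfacet
 facet normal 0.222 0.355 0.908
  outer loop
   vertex 3.4 2.2 2.6
   vertex 2.8 3.6 2.2
   vertex 1.7 0.7 3.6
  endloop
 endfacet
 facet normal 0.535 -0.802 0.267
  outer loop
   vertex 2.3 1.0 3.3
   vertex 1.7 0.7 3.6
   vertex 3.7 1.6 2.3
  endloop
 endfacet
 facet normal 0.605 -0.093 0.791
  outer loop
   vertex 2.3 1.0 3.3
   vertex 3.7 1.6 2.3
   vertex 3.4 2.2 2.6
  endloop
 endfacet
 facet normal 0.351 0.211 0.912
  outer loop
   vertex 2.3 1.0 3.3
   vertex 3.4 2.2 2.6
   vertex 1.7 0.7 3.6
  endloop
 endfacet
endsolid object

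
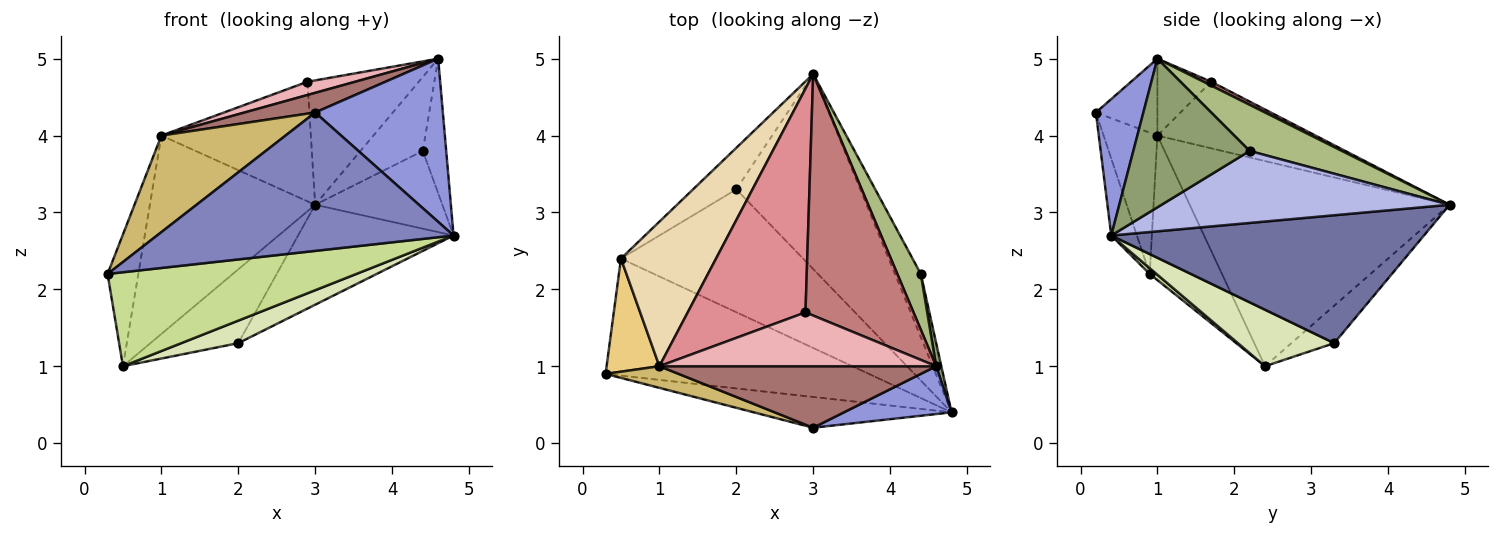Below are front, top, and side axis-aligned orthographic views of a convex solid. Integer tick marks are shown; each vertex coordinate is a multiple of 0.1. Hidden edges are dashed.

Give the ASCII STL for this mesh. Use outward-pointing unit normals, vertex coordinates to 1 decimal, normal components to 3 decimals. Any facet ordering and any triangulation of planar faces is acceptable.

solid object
 facet normal 0.676 0.336 -0.656
  outer loop
   vertex 2.0 3.3 1.3
   vertex 3.0 4.8 3.1
   vertex 4.8 0.4 2.7
  endloop
 endfacet
 facet normal -0.084 -0.973 -0.216
  outer loop
   vertex 3.0 0.2 4.3
   vertex 0.3 0.9 2.2
   vertex 4.8 0.4 2.7
  endloop
 endfacet
 facet normal 0.336 -0.904 0.265
  outer loop
   vertex 3.0 0.2 4.3
   vertex 4.8 0.4 2.7
   vertex 4.6 1.0 5.0
  endloop
 endfacet
 facet normal 0.869 0.384 -0.312
  outer loop
   vertex 4.4 2.2 3.8
   vertex 4.8 0.4 2.7
   vertex 3.0 4.8 3.1
  endloop
 endfacet
 facet normal 0.980 0.197 0.034
  outer loop
   vertex 4.4 2.2 3.8
   vertex 4.6 1.0 5.0
   vertex 4.8 0.4 2.7
  endloop
 endfacet
 facet normal 0.764 0.516 0.388
  outer loop
   vertex 4.4 2.2 3.8
   vertex 3.0 4.8 3.1
   vertex 4.6 1.0 5.0
  endloop
 endfacet
 facet normal 0.017 -0.626 -0.780
  outer loop
   vertex 0.5 2.4 1.0
   vertex 4.8 0.4 2.7
   vertex 0.3 0.9 2.2
  endloop
 endfacet
 facet normal 0.292 -0.173 -0.941
  outer loop
   vertex 0.5 2.4 1.0
   vertex 2.0 3.3 1.3
   vertex 4.8 0.4 2.7
  endloop
 endfacet
 facet normal -0.391 0.802 -0.451
  outer loop
   vertex 0.5 2.4 1.0
   vertex 3.0 4.8 3.1
   vertex 2.0 3.3 1.3
  endloop
 endfacet
 facet normal -0.390 -0.899 0.201
  outer loop
   vertex 1.0 1.0 4.0
   vertex 0.3 0.9 2.2
   vertex 3.0 0.2 4.3
  endloop
 endfacet
 facet normal -0.872 0.371 0.319
  outer loop
   vertex 1.0 1.0 4.0
   vertex 0.5 2.4 1.0
   vertex 0.3 0.9 2.2
  endloop
 endfacet
 facet normal -0.786 0.500 0.364
  outer loop
   vertex 1.0 1.0 4.0
   vertex 3.0 4.8 3.1
   vertex 0.5 2.4 1.0
  endloop
 endfacet
 facet normal -0.256 -0.294 0.921
  outer loop
   vertex 1.0 1.0 4.0
   vertex 3.0 0.2 4.3
   vertex 4.6 1.0 5.0
  endloop
 endfacet
 facet normal 0.032 0.458 0.889
  outer loop
   vertex 2.9 1.7 4.7
   vertex 4.6 1.0 5.0
   vertex 3.0 4.8 3.1
  endloop
 endfacet
 facet normal -0.446 0.422 0.789
  outer loop
   vertex 2.9 1.7 4.7
   vertex 3.0 4.8 3.1
   vertex 1.0 1.0 4.0
  endloop
 endfacet
 facet normal -0.260 -0.231 0.938
  outer loop
   vertex 2.9 1.7 4.7
   vertex 1.0 1.0 4.0
   vertex 4.6 1.0 5.0
  endloop
 endfacet
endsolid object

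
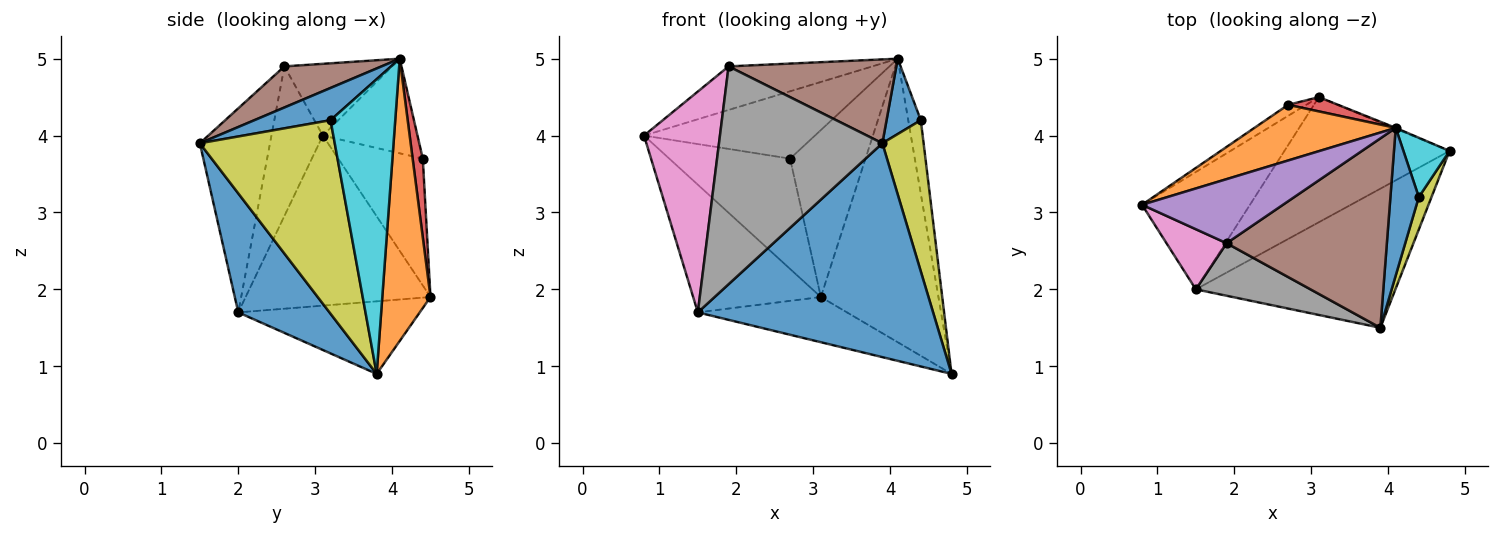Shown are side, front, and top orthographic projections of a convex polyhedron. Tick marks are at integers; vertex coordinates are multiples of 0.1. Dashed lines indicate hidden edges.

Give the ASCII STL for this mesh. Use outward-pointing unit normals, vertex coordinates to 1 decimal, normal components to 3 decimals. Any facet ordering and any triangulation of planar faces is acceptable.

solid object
 facet normal 0.309 -0.797 -0.518
  outer loop
   vertex 1.5 2.0 1.7
   vertex 4.8 3.8 0.9
   vertex 3.9 1.5 3.9
  endloop
 endfacet
 facet normal 0.379 0.925 -0.003
  outer loop
   vertex 3.1 4.5 1.9
   vertex 4.1 4.1 5.0
   vertex 4.8 3.8 0.9
  endloop
 endfacet
 facet normal -0.729 0.504 -0.463
  outer loop
   vertex 3.1 4.5 1.9
   vertex 1.5 2.0 1.7
   vertex 0.8 3.1 4.0
  endloop
 endfacet
 facet normal -0.382 0.314 -0.869
  outer loop
   vertex 3.1 4.5 1.9
   vertex 4.8 3.8 0.9
   vertex 1.5 2.0 1.7
  endloop
 endfacet
 facet normal -0.388 0.518 0.762
  outer loop
   vertex 1.9 2.6 4.9
   vertex 4.1 4.1 5.0
   vertex 0.8 3.1 4.0
  endloop
 endfacet
 facet normal 0.228 -0.394 0.890
  outer loop
   vertex 1.9 2.6 4.9
   vertex 3.9 1.5 3.9
   vertex 4.1 4.1 5.0
  endloop
 endfacet
 facet normal -0.547 -0.808 0.220
  outer loop
   vertex 1.9 2.6 4.9
   vertex 0.8 3.1 4.0
   vertex 1.5 2.0 1.7
  endloop
 endfacet
 facet normal -0.385 -0.897 0.216
  outer loop
   vertex 1.9 2.6 4.9
   vertex 1.5 2.0 1.7
   vertex 3.9 1.5 3.9
  endloop
 endfacet
 facet normal 0.954 -0.292 0.063
  outer loop
   vertex 4.4 3.2 4.2
   vertex 3.9 1.5 3.9
   vertex 4.8 3.8 0.9
  endloop
 endfacet
 facet normal 0.970 0.188 0.152
  outer loop
   vertex 4.4 3.2 4.2
   vertex 4.8 3.8 0.9
   vertex 4.1 4.1 5.0
  endloop
 endfacet
 facet normal 0.711 -0.320 0.626
  outer loop
   vertex 4.4 3.2 4.2
   vertex 4.1 4.1 5.0
   vertex 3.9 1.5 3.9
  endloop
 endfacet
 facet normal -0.392 0.709 0.586
  outer loop
   vertex 2.7 4.4 3.7
   vertex 0.8 3.1 4.0
   vertex 4.1 4.1 5.0
  endloop
 endfacet
 facet normal -0.572 0.816 -0.082
  outer loop
   vertex 2.7 4.4 3.7
   vertex 3.1 4.5 1.9
   vertex 0.8 3.1 4.0
  endloop
 endfacet
 facet normal 0.133 0.987 0.084
  outer loop
   vertex 2.7 4.4 3.7
   vertex 4.1 4.1 5.0
   vertex 3.1 4.5 1.9
  endloop
 endfacet
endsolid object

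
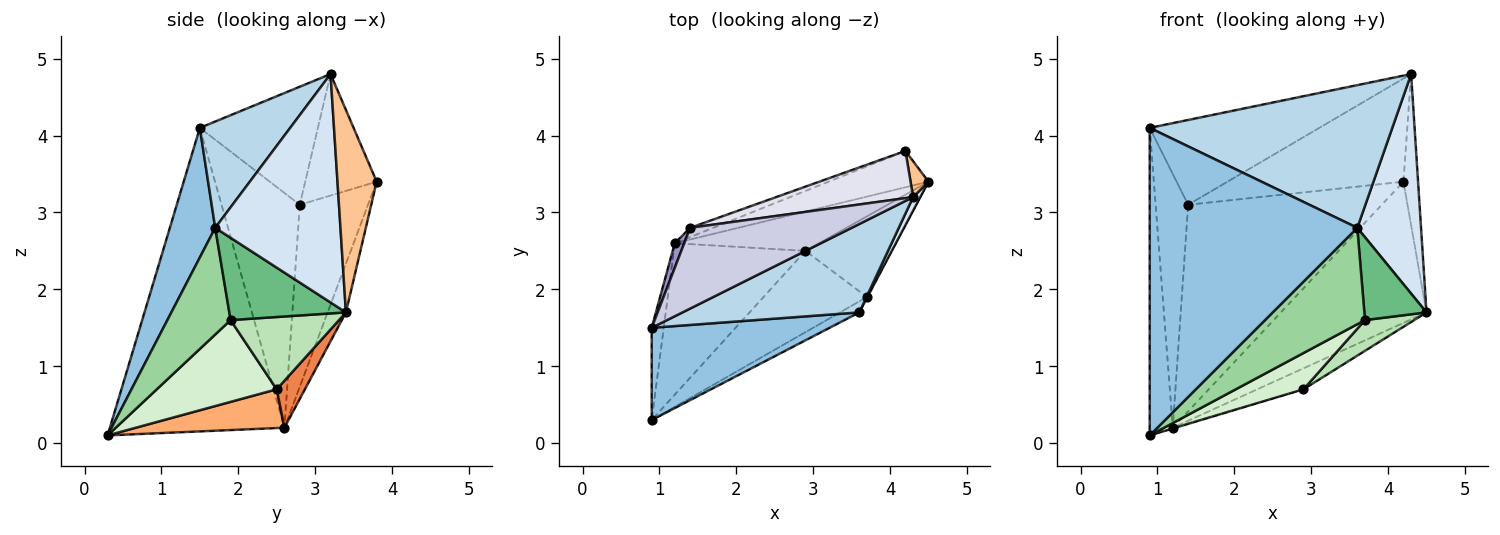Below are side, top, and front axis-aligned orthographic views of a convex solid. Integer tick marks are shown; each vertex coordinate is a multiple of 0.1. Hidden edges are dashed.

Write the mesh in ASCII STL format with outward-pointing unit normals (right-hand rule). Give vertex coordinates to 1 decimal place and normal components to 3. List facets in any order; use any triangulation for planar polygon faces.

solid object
 facet normal -0.991 0.131 -0.039
  outer loop
   vertex 1.2 2.6 0.2
   vertex 0.9 0.3 0.1
   vertex 0.9 1.5 4.1
  endloop
 endfacet
 facet normal 0.205 -0.938 0.281
  outer loop
   vertex 3.6 1.7 2.8
   vertex 0.9 1.5 4.1
   vertex 0.9 0.3 0.1
  endloop
 endfacet
 facet normal 0.302 -0.810 0.502
  outer loop
   vertex 3.6 1.7 2.8
   vertex 4.3 3.2 4.8
   vertex 0.9 1.5 4.1
  endloop
 endfacet
 facet normal 0.891 -0.453 0.028
  outer loop
   vertex 3.6 1.7 2.8
   vertex 4.5 3.4 1.7
   vertex 4.3 3.2 4.8
  endloop
 endfacet
 facet normal 0.276 0.452 -0.848
  outer loop
   vertex 2.9 2.5 0.7
   vertex 1.2 2.6 0.2
   vertex 4.5 3.4 1.7
  endloop
 endfacet
 facet normal 0.282 0.005 -0.959
  outer loop
   vertex 2.9 2.5 0.7
   vertex 0.9 0.3 0.1
   vertex 1.2 2.6 0.2
  endloop
 endfacet
 facet normal 0.934 0.349 0.083
  outer loop
   vertex 4.2 3.8 3.4
   vertex 4.3 3.2 4.8
   vertex 4.5 3.4 1.7
  endloop
 endfacet
 facet normal -0.121 0.961 -0.247
  outer loop
   vertex 4.2 3.8 3.4
   vertex 4.5 3.4 1.7
   vertex 1.2 2.6 0.2
  endloop
 endfacet
 facet normal 0.882 -0.470 -0.005
  outer loop
   vertex 3.7 1.9 1.6
   vertex 4.5 3.4 1.7
   vertex 3.6 1.7 2.8
  endloop
 endfacet
 facet normal 0.532 -0.841 -0.096
  outer loop
   vertex 3.7 1.9 1.6
   vertex 3.6 1.7 2.8
   vertex 0.9 0.3 0.1
  endloop
 endfacet
 facet normal 0.617 -0.280 -0.735
  outer loop
   vertex 3.7 1.9 1.6
   vertex 2.9 2.5 0.7
   vertex 4.5 3.4 1.7
  endloop
 endfacet
 facet normal 0.585 -0.330 -0.740
  outer loop
   vertex 3.7 1.9 1.6
   vertex 0.9 0.3 0.1
   vertex 2.9 2.5 0.7
  endloop
 endfacet
 facet normal -0.923 0.384 0.037
  outer loop
   vertex 1.4 2.8 3.1
   vertex 1.2 2.6 0.2
   vertex 0.9 1.5 4.1
  endloop
 endfacet
 facet normal -0.332 0.942 -0.042
  outer loop
   vertex 1.4 2.8 3.1
   vertex 4.2 3.8 3.4
   vertex 1.2 2.6 0.2
  endloop
 endfacet
 facet normal -0.450 0.647 0.616
  outer loop
   vertex 1.4 2.8 3.1
   vertex 0.9 1.5 4.1
   vertex 4.3 3.2 4.8
  endloop
 endfacet
 facet normal -0.346 0.853 0.390
  outer loop
   vertex 1.4 2.8 3.1
   vertex 4.3 3.2 4.8
   vertex 4.2 3.8 3.4
  endloop
 endfacet
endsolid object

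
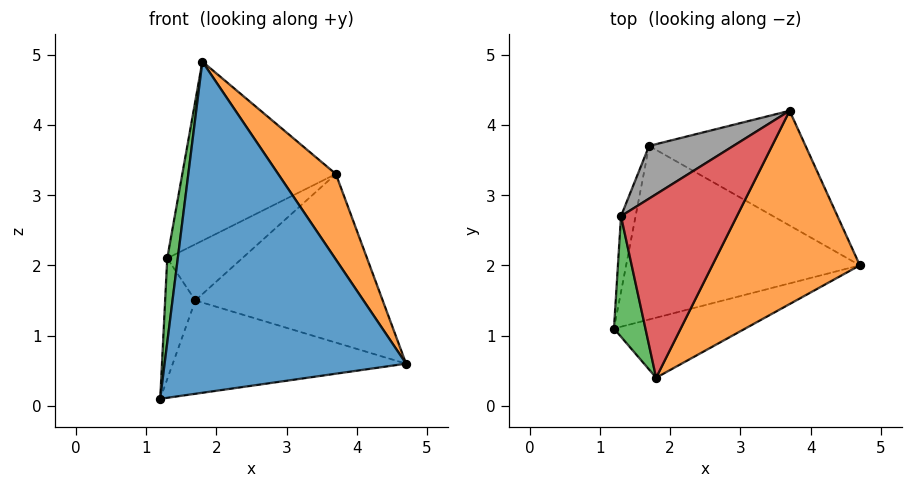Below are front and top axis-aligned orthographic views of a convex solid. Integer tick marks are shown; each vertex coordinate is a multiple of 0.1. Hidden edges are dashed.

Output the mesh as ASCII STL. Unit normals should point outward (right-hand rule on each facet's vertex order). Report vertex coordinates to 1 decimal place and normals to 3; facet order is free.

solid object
 facet normal 0.268 -0.948 -0.172
  outer loop
   vertex 1.8 0.4 4.9
   vertex 1.2 1.1 0.1
   vertex 4.7 2.0 0.6
  endloop
 endfacet
 facet normal 0.845 -0.216 0.489
  outer loop
   vertex 1.8 0.4 4.9
   vertex 4.7 2.0 0.6
   vertex 3.7 4.2 3.3
  endloop
 endfacet
 facet normal -0.991 -0.079 0.112
  outer loop
   vertex 1.3 2.7 2.1
   vertex 1.2 1.1 0.1
   vertex 1.8 0.4 4.9
  endloop
 endfacet
 facet normal -0.622 0.547 0.560
  outer loop
   vertex 1.3 2.7 2.1
   vertex 1.8 0.4 4.9
   vertex 3.7 4.2 3.3
  endloop
 endfacet
 facet normal 0.004 0.473 -0.881
  outer loop
   vertex 1.7 3.7 1.5
   vertex 4.7 2.0 0.6
   vertex 1.2 1.1 0.1
  endloop
 endfacet
 facet normal 0.287 0.792 -0.539
  outer loop
   vertex 1.7 3.7 1.5
   vertex 3.7 4.2 3.3
   vertex 4.7 2.0 0.6
  endloop
 endfacet
 facet normal -0.946 0.275 -0.173
  outer loop
   vertex 1.7 3.7 1.5
   vertex 1.2 1.1 0.1
   vertex 1.3 2.7 2.1
  endloop
 endfacet
 facet normal -0.624 0.570 0.535
  outer loop
   vertex 1.7 3.7 1.5
   vertex 1.3 2.7 2.1
   vertex 3.7 4.2 3.3
  endloop
 endfacet
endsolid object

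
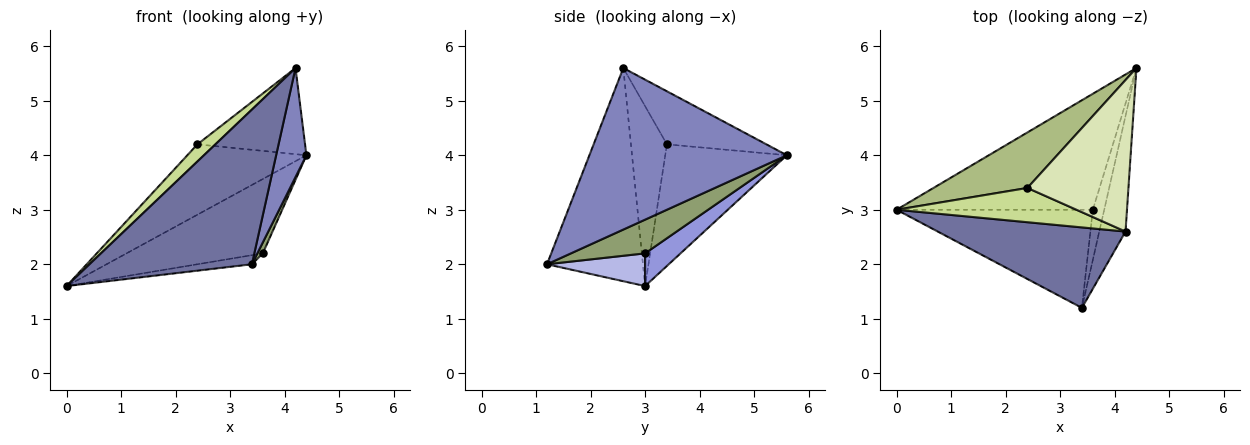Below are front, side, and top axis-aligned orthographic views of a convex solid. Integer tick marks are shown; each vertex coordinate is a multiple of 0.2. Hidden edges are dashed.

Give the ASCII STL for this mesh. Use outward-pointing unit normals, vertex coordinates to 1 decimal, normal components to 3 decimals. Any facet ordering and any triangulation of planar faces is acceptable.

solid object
 facet normal -0.464 -0.786 0.409
  outer loop
   vertex 4.2 2.6 5.6
   vertex 0.0 3.0 1.6
   vertex 3.4 1.2 2.0
  endloop
 endfacet
 facet normal 0.976 -0.150 -0.159
  outer loop
   vertex 4.2 2.6 5.6
   vertex 3.4 1.2 2.0
   vertex 4.4 5.6 4.0
  endloop
 endfacet
 facet normal 0.139 0.534 -0.834
  outer loop
   vertex 3.6 3.0 2.2
   vertex 0.0 3.0 1.6
   vertex 4.4 5.6 4.0
  endloop
 endfacet
 facet normal 0.164 0.091 -0.982
  outer loop
   vertex 3.6 3.0 2.2
   vertex 3.4 1.2 2.0
   vertex 0.0 3.0 1.6
  endloop
 endfacet
 facet normal 0.945 -0.069 -0.320
  outer loop
   vertex 3.6 3.0 2.2
   vertex 4.4 5.6 4.0
   vertex 3.4 1.2 2.0
  endloop
 endfacet
 facet normal -0.626 0.613 0.483
  outer loop
   vertex 2.4 3.4 4.2
   vertex 4.4 5.6 4.0
   vertex 0.0 3.0 1.6
  endloop
 endfacet
 facet normal -0.667 -0.333 0.667
  outer loop
   vertex 2.4 3.4 4.2
   vertex 0.0 3.0 1.6
   vertex 4.2 2.6 5.6
  endloop
 endfacet
 facet normal -0.415 0.449 0.791
  outer loop
   vertex 2.4 3.4 4.2
   vertex 4.2 2.6 5.6
   vertex 4.4 5.6 4.0
  endloop
 endfacet
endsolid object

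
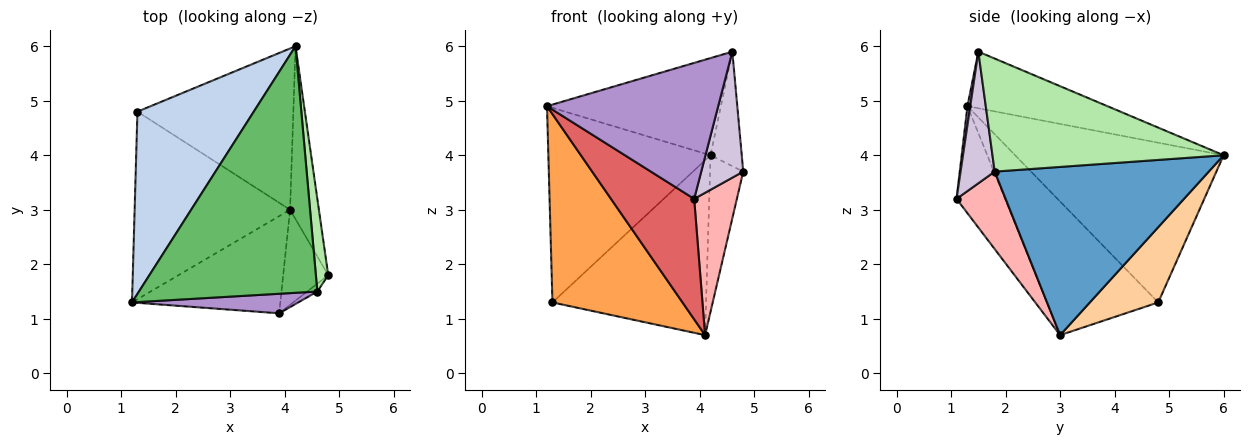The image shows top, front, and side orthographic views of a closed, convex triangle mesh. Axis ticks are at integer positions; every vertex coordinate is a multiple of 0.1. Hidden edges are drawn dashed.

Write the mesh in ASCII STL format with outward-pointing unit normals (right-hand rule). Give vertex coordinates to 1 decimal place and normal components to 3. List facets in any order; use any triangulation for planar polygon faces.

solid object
 facet normal 0.974 0.151 -0.167
  outer loop
   vertex 4.1 3.0 0.7
   vertex 4.2 6.0 4.0
   vertex 4.8 1.8 3.7
  endloop
 endfacet
 facet normal -0.684 0.532 0.498
  outer loop
   vertex 1.3 4.8 1.3
   vertex 1.2 1.3 4.9
   vertex 4.2 6.0 4.0
  endloop
 endfacet
 facet normal -0.519 -0.606 -0.603
  outer loop
   vertex 1.3 4.8 1.3
   vertex 4.1 3.0 0.7
   vertex 1.2 1.3 4.9
  endloop
 endfacet
 facet normal 0.311 0.699 -0.644
  outer loop
   vertex 1.3 4.8 1.3
   vertex 4.2 6.0 4.0
   vertex 4.1 3.0 0.7
  endloop
 endfacet
 facet normal -0.283 0.352 0.892
  outer loop
   vertex 4.6 1.5 5.9
   vertex 4.2 6.0 4.0
   vertex 1.2 1.3 4.9
  endloop
 endfacet
 facet normal 0.985 0.133 0.108
  outer loop
   vertex 4.6 1.5 5.9
   vertex 4.8 1.8 3.7
   vertex 4.2 6.0 4.0
  endloop
 endfacet
 facet normal -0.413 -0.709 -0.572
  outer loop
   vertex 3.9 1.1 3.2
   vertex 1.2 1.3 4.9
   vertex 4.1 3.0 0.7
  endloop
 endfacet
 facet normal 0.691 -0.601 -0.402
  outer loop
   vertex 3.9 1.1 3.2
   vertex 4.1 3.0 0.7
   vertex 4.8 1.8 3.7
  endloop
 endfacet
 facet normal 0.016 -0.990 0.142
  outer loop
   vertex 3.9 1.1 3.2
   vertex 4.6 1.5 5.9
   vertex 1.2 1.3 4.9
  endloop
 endfacet
 facet normal 0.630 -0.775 -0.048
  outer loop
   vertex 3.9 1.1 3.2
   vertex 4.8 1.8 3.7
   vertex 4.6 1.5 5.9
  endloop
 endfacet
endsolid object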